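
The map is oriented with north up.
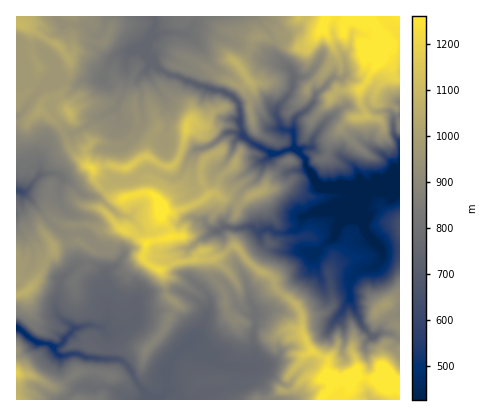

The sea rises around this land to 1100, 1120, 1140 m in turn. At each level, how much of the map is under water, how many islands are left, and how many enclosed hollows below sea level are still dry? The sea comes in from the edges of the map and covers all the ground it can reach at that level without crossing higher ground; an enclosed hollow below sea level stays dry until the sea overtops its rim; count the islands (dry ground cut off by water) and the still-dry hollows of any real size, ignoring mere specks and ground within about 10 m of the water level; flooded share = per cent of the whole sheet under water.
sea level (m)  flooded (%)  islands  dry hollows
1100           89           3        0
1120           90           4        0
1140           92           4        0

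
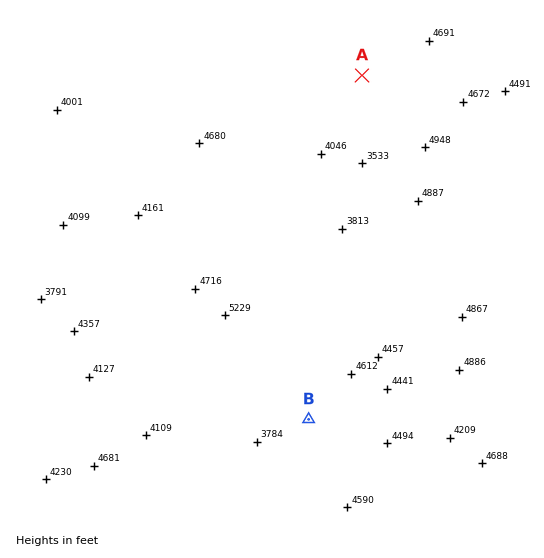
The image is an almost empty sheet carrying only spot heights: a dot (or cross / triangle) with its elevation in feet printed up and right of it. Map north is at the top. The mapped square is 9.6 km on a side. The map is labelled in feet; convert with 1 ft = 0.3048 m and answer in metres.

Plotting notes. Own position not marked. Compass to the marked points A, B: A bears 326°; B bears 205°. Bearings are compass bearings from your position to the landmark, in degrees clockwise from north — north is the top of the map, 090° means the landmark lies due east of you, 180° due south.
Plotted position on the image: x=425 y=169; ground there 1460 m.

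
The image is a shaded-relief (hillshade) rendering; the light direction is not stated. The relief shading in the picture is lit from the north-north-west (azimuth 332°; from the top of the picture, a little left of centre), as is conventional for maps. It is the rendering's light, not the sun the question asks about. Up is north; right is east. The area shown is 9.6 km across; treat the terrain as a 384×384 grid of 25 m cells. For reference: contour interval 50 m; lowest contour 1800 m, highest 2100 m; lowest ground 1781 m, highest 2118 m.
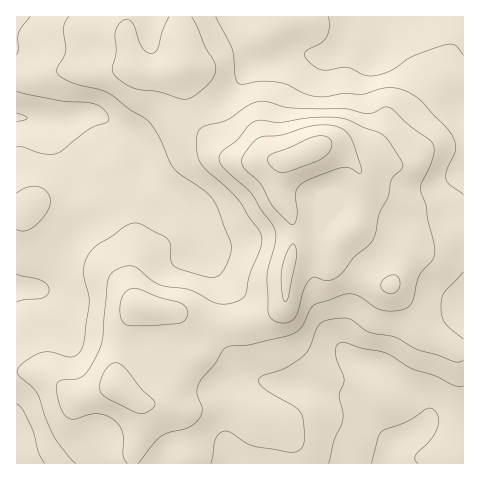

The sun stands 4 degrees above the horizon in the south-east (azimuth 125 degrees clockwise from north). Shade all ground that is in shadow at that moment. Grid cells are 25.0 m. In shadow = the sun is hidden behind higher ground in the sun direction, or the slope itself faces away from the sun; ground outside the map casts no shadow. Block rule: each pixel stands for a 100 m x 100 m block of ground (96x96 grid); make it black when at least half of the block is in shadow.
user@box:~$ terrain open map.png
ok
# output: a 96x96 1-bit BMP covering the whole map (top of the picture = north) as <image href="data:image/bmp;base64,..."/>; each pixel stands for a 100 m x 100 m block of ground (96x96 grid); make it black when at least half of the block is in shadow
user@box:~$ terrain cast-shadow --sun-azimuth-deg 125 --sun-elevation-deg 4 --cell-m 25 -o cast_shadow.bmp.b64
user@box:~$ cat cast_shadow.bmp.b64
<image width="96" height="96" href="data:image/bmp;base64,Qk2+BAAAAAAAAD4AAAAoAAAAYAAAAGAAAAABAAEAAAAAAIAEAAATCwAAEwsAAAIAAAAAAAAA////AAAAAAAAAAAAAAAAAAAAAAAAAAAAAAAAAAAAAAAAAAAAAAAAAAAAAAAAAAYAAAAAAAAAAAAOAAcAAAAAAAAAAAAeAAcAAAAAAAAAAAAfAAAAAAAAAAAAAAAfAAAAAAAAAAAAAAA/AAAAAAAAAAAAAAA/AAAAAAAAAAAAAAA/AAAAAAAAAAAAAAA/gAAAAAAAAAAAAAB/gAAAAAAAAAAAAAB/gAAAAAAAAAAAAAB/gAAAAAAAAAAAAAA/gAAAAAAAAAAAAAAPA+AAAAAAAAAAAAAAD/AAAAAAAAAAAAAAH/AAAAAAAAAAAAAAP/gAAAAAAAAAAAAAP/gAAAAAAAAAAAAcf/gAAAAAAAAAAAA8//gAAAAAAAAAAAAR//gAAAAAAAAAAAAD//gAAAAAAAAAAAAH//gAAAAAAAAAAAAP//gAAAAAAAAAAAAP//gAAAAAAAAAAAAf//gAAAAAAAAAAAAf//gAAAAAAAAAAAAP//wAAAAAAAAAAAAP//wAAAAAAAAAAAAH//4AAAAOAAAAAAAH//4AAAAfAAAAAACH//8AAAB/gAAAAAAH//+AAAD/gAAAAAAH//+B8AP/gAAAAAAH//+D8Af/gAAAAAAH//+D8A//gAAAAAAD//+D4B//gAAAAAAD//8AAD//gAAAAAAD//wAAH//gAAAAAAB//AAAP//wAAAAAAB/+AAAP//wAAAAAAB/+AAAf//wAAAAAAB/+AAAf//wAAAAAAA/+AAA///4AAAAAAAf+AAA///4AAAAAAAB8AAA///4AAAAAAAAAAAB///wAAAAAAAAAAAB///wAAAAAAAAAAAB///gAQAAAAAAAAAB//+AAAAAAAAAAAAD//4AAAAAAAAAAAAD//8AAAAAAAAAAAAD//8AAAAAAAAAAAAB//+AAAAAAAAAAAAA/h+AAAAAAAAAAAAAAB8AAAAAAAAAAAAAAB4AAAAAAAAAAAAAAAAAAAAAAAAAAAAAAAAAAAAAAAAAAAAAAAAAAAAAAAAAAAAAAAAAAAAAAAAAAAAAAPAAAAAAAAAAAAAAP/wAAAAAAAAAAADAf//gAAAAAAAAAADA///8AAAAAAAAAAAB////gAAAAAAAAAAB////wAAAAAACAAAB////8AAAAAAPgAAB/////AAAAAAHgAAD/////gAAAAAAAAAD/////wIAAAAAAAAD/////4cAAAAAAAAH/////88AAAAAAAAH/////98AAAAAAAAD/////7+AAAAAAAAB//////+AAAAAAAAAf//////AAAAAAAAAH//////gAAAAAAAAD//////wAAAAAAAAB//////4AAAAAAAAA//wD//4AAAAAAAAAf+AB//8AAAAAABAAPwAAx/8AAAABwDwAAAAAAf8AAAADwHwAAAAAAH4AAAABgHwAAAAAADgAAAAAAHgAAAAAAAAAAAAAAHgAAAAAAAAAAAAAAHwAAAAAAAAAAAAAAHwAAAAAAAAAAAAAAHwAAAAAAAAAAAAAAPwAAAAAAAAAAHwBgPwAAAAAAAAAA="/>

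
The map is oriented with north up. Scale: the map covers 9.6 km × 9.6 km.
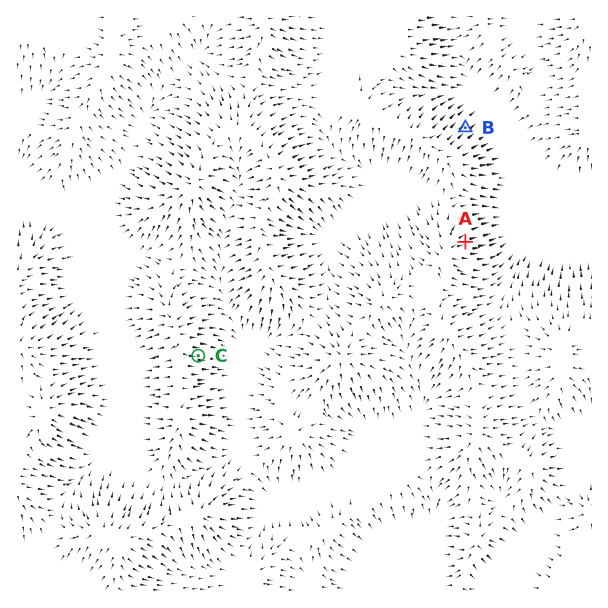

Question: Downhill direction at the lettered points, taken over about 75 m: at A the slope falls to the E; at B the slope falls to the NE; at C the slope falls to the E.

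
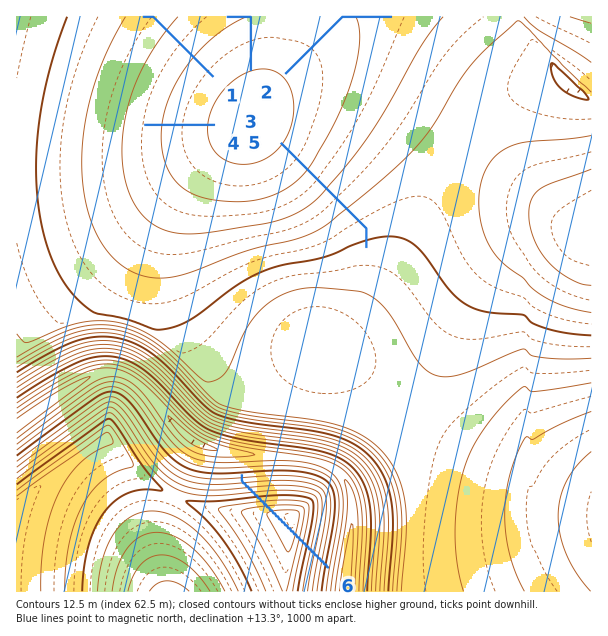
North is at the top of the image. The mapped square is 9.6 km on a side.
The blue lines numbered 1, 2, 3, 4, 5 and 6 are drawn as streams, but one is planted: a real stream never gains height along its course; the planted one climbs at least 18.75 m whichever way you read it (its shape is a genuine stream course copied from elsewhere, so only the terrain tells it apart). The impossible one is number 6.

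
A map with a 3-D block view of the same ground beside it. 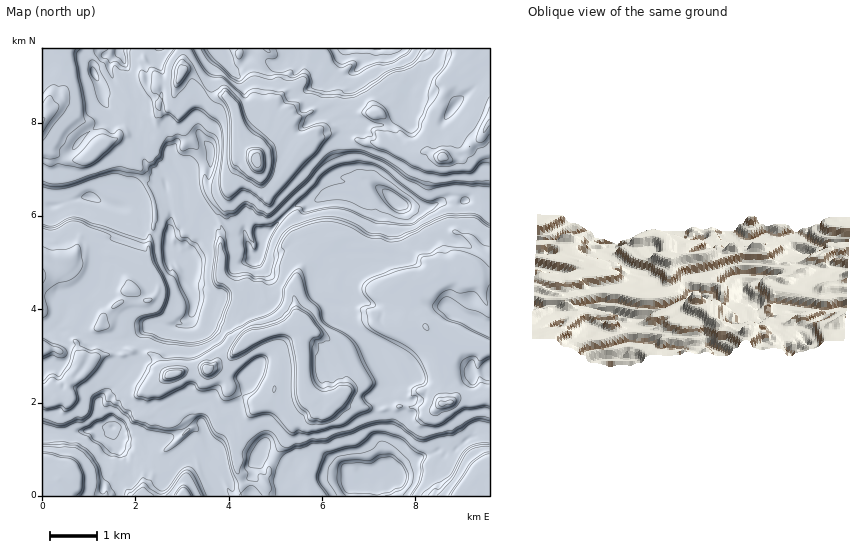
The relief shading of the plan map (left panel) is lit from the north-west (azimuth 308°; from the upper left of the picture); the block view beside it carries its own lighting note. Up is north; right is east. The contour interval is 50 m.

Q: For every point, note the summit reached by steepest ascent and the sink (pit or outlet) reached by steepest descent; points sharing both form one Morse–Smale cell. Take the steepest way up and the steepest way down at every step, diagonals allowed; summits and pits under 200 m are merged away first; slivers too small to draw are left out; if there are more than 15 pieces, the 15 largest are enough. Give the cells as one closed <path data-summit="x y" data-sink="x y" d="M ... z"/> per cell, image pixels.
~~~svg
<path data-summit="328 407" data-sink="395 201" d="M382 190l-17 10-19-5-18 0-30 9-27 26-10 5 1 10-5 13-7-8-5-17-24-13-15 0-6 5-2 14-11 18-4 3-13-8-1-15-13-2-11-6-7-14-9-6-18-3-18-9-13 0-23 9-7 0-8 6 0 42 5 2-5 10 0 81 32 8 16 8 9-7 25-1 6-5 20 4 6 5 3 7 7 8 6 1 19-7 18 1 9-7 15-7 18-18 34-10 20-1 21 11 10 15 9 26 0 12-5 7 11 9 25 4 3-7-3-6 4-5 8-7 8 0 12-7 3-5-9-8-18 9-14-29-10-10-17-10-3-19 9-8 0-3-5-6 0-8 11-18-4-9 31-3 11 2-1-33 6-12 0-4z"/><path data-summit="256 161" data-sink="395 201" d="M181 48l-62 1 0 4 5 6-3 18 7 7 10 19-5 14 6 13 5 4-2 22 3 7 19 17-2 3-17 1-3 3-10 16-8 5 10 3 11 18 11 6 13 2 1 15 10 7 4 1 12-17 4-18 6-5 15 0 6 4 15 6 3 3 6 20 6 5 5-13-1-10 10-5 27-26 30-9 18 0 19 5 17-10-14-10-20-4-6-24 0-8 6-10-1-3-16 0-7 3-11 2-15 14-21 30-2 1-8-5-8-8-3-11-14-15-4-25-6-14-6-7-15-1-19-23-9-2z"/><path data-summit="328 407" data-sink="375 484" d="M305 326l-20 1-34 10-18 18-15 7-9 7-18-1-24 8-19 16-2 22 11-4 8 8 8 0 20-10 9-1 11-4 7 13 12-4 12 2 11-6-9 13-11 9-2 16 4 24 5 13 1 1 11-1 6 4 5-3-1 6 1 6 31 0 4-9-5-15 1-7 10-7 7-3 32 13 4 6 10 8 17 1 13-6 5-6-10-7-1-14-4-9-2-31-26-4-11-9 5-7 0-12-9-26-10-15z"/><path data-summit="442 403" data-sink="395 201" d="M470 201l-14 3-18-1-12 5-18-1-10-4-6 17 1 33-11-2-32 4 5 8-11 18 0 8 5 6 0 3-9 8 3 19 17 10 10 10 14 29 18-9 9 8-3 5-12 7-8 0-8 7-4 5 3 6-2 7 31-4 24 5 10-8 0-17-7-32-17-18-2-8-12-5-4-14-12-12-1-6 14-10 13 1 14-8 7 3 5-5 6 2 14-2 11 5 4-9 13-7 2-4 0-52-5 1z"/><path data-summit="442 403" data-sink="375 484" d="M489 258l-5 7-10 5-3 7-11-5-7 2-13-2-5 5-7-3-14 8-13-1-14 10 1 6 12 12 4 14 10 3 2 3 2 7 16 16 8 34 0 17-10 8-24-5-31 4 2 31 4 9 1 14 11 8 27-16 16-6 7 5 8-3 19-16 10-3 8 1z"/><path data-summit="256 161" data-sink="377 49" d="M363 48l-180 0-1 19 2 3 8 2 19 23 15 1 3 3 8 14 6 31 13 13 5 14 14 10 10-10 13-21 15-14 11-2 7-3 17-1 1-11-7-1-7-10 6-17 0-11 4-5 11-5 6-6 2-5z"/><path data-summit="328 407" data-sink="113 427" d="M131 350l-7 5 0 13-4 7-3 1-24-15-12 16-12 4-1 17-25-1-1 37 8-2 10 2 51-7 0 7 10 14 13 7 17 1 8 4 12-1 22-20 6 2 8-1 5 12-3 8 0 9 16 27 39 0 1-12-5 3-6-4-11 1-1-1-5-13-4-24 2-16 10-8 8-11-9 3-12-2-12 4-7-13-11 4-9 1-20 10-8 0-8-8-11 4 2-22 21-17-10-9-7-11z"/><path data-summit="43 121" data-sink="395 201" d="M118 48l-64 1 1 7 5 7 0 16-4 10-8 13 0 10 11-7 8 3 22 18 11 19-14 14-20 1-15-8-9-10 1 62 14 2 23-9 13 0 11 6 20 5 8-5 6-12 7-7 19-2-6-9-13-10-3-7 2-22-5-4-6-13 5-14-10-19-7-7 3-18-5-6z"/><path data-summit="443 157" data-sink="377 49" d="M474 48l-109 0-3 16-6 6-11 5-4 5 0 11-6 17 7 10 7 1-1 11 5 1 3 7 6 4 18 2 6-3 18 12 14 1 6-2 3-2 0-10 6-23 7-10 1-7 8-16 0-9 21-19z"/><path data-summit="443 157" data-sink="395 201" d="M489 123l-7 13-14 12-19 10-11-2-10-5-10 3-14-1-18-12-6 3-18-2-6-4-3-7-5 0-6 13 6 32 25 6 24 21 11 4 23 0 19-11 7 0 8 5 22 5 3-2z"/><path data-summit="58 479" data-sink="113 427" d="M111 427l-51 7-10-2-6 1-2 2 0 49 5 0 10-4-2 16 63 0 2-3-1-9 13-14 0-6-13-14-3-11-5-5z"/><path data-summit="489 481" data-sink="375 484" d="M486 433l-16 5-17 14-8 3-7-5-31 13-18 14-15 7 3 11 112 1 1-61z"/><path data-summit="443 157" data-sink="375 484" d="M489 48l-14 0-26 27-1 12-9 22-6 8-6 23 0 10 5 4 17 4 19-10 14-12 8-14z"/><path data-summit="183 495" data-sink="113 427" d="M195 439l-26 21-35-5-16-9 1 4 13 14 0 6-13 14 0 11 104 1-14-27 0-9 3-4-2-11-3-5-8 1z"/><path data-summit="43 121" data-sink="375 484" d="M53 48l-11 1 0 92 9 11 15 8 20-1 14-14-11-19-24-20-6-1-11 7 0-10 8-13 4-10 0-16z"/>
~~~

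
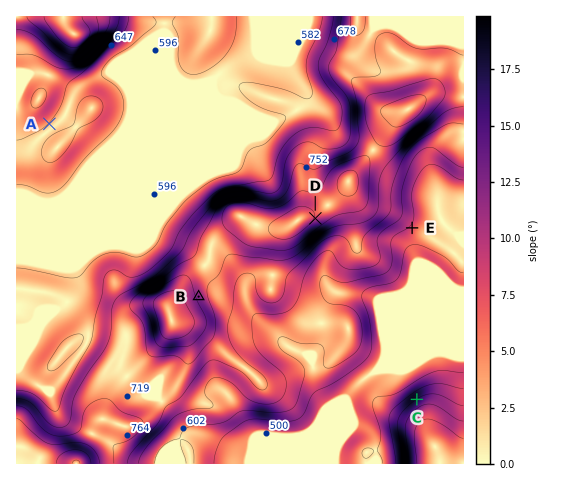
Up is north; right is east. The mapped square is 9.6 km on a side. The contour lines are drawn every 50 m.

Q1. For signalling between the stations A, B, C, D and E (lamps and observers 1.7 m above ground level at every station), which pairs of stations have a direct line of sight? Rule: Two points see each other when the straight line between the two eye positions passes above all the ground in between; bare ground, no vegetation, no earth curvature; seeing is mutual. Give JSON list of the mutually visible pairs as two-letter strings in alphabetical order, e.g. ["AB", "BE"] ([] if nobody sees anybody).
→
["BC", "CD", "CE"]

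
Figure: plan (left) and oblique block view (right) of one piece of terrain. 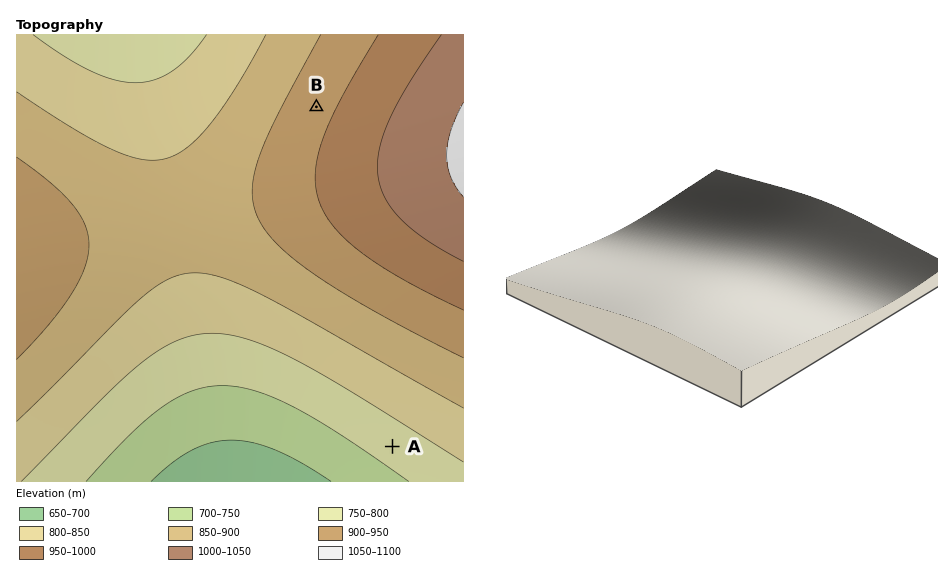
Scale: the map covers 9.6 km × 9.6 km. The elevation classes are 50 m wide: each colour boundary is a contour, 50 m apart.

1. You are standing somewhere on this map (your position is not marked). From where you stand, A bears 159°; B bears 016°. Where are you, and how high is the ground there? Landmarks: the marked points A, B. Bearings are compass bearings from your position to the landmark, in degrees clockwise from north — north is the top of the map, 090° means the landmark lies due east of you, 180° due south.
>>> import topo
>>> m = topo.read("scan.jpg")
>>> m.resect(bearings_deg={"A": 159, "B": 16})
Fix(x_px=293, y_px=188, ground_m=930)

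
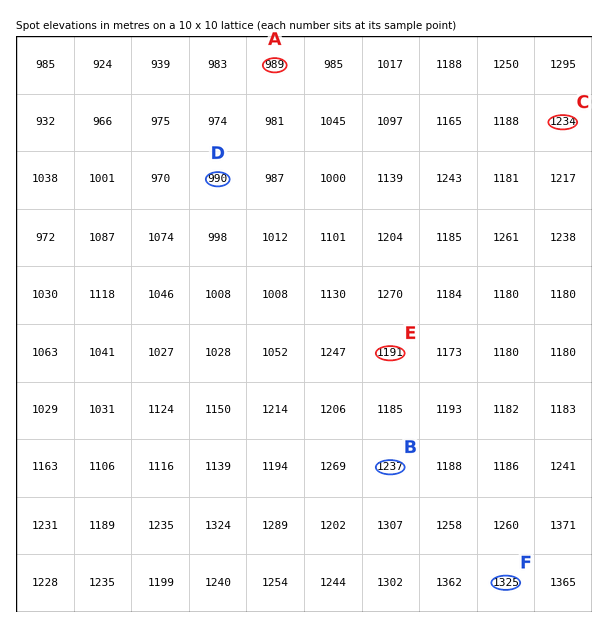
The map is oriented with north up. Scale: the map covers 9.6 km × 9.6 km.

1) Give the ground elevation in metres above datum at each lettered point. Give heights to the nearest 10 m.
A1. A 990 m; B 1240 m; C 1230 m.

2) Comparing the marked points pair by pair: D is below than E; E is below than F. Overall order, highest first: F E D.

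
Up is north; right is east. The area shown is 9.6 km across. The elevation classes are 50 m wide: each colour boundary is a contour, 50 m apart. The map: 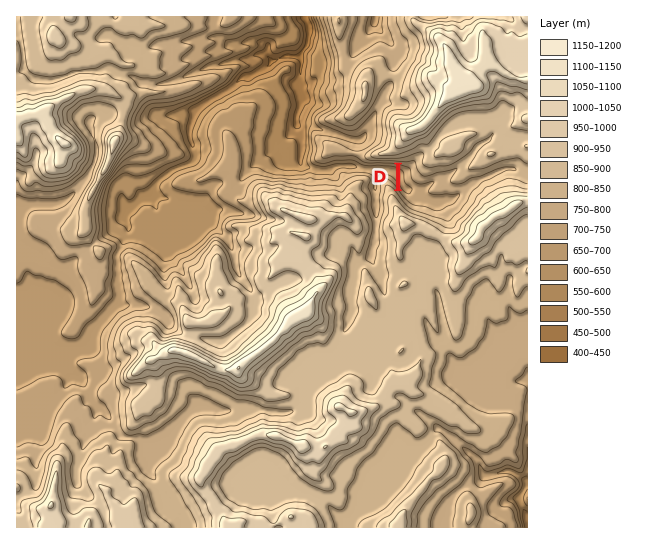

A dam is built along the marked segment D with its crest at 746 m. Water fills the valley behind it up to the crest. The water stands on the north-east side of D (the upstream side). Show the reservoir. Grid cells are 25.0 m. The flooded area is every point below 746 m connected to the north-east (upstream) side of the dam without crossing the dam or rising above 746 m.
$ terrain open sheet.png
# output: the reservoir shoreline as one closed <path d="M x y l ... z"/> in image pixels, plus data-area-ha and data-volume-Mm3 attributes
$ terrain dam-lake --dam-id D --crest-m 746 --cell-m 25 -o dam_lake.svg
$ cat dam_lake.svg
<path d="M402 165l-1 0-1 1 0 1 0 2 0 1 0 1 0 2 0 1 0 1 0 2 0 1 0 1 0 2 0 1 0 1 0 2 0 1 0 1 0 2 0 1 0 1 0 2 1 0 0 1 1 1 1 0 0 1 1 1 1 0 0 1 1 1 1 0 0 1 1 1 1 0 0 1 1 1 1 0 1 0 1 1 1 0 1 1 2 0 1 0 1 0 2 0 1 0 1 0 2 0 0 1 1 1 1 0 2 0 1 1 1 0 1 1 1 0 1 0 1 0 2 0 1 0 1 0 2 0 1-1 1-1 2 0 0-1 1-1 1 0 1 0 1-1 1 0 1 0 1-1 1 0 1 0 1-1 0-1 1 0 0-2 1 0 0-1 0-1 0-2-2 0-1 0-1 0-2 0-1 0-1 0-2 0-1 0-1 0-2 0-1 0-1 0-1 0-1 1-1 0-1 0-1-1-1 0-1 0-1 0-2 0-1 0-1-1 0-1-1 0 0-2 0-1 0-1 1-1 0-1 1 0 1-1 0-1 0-1 1-1-1 0-1 0-1 0-2 0-1 1-1 0-2 0-1 0-1 0-2 0-1 0-1 0-1-1-1 0-1 0-1-1 0-1-1 0-1-1 0-1 0-1 0-1 0-2 0-1 0-1 0-2-1 0-1-1 0-1 0-1-2 0 0-1-1 0-1 0-2 0 0-1-1-1z" data-area-ha="37" data-volume-Mm3="8.97"/>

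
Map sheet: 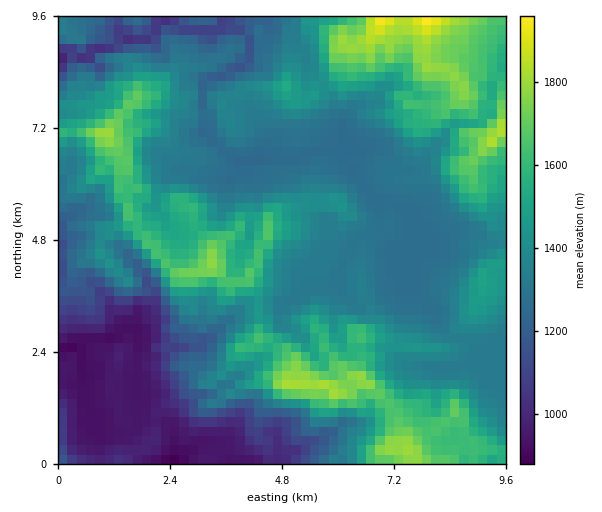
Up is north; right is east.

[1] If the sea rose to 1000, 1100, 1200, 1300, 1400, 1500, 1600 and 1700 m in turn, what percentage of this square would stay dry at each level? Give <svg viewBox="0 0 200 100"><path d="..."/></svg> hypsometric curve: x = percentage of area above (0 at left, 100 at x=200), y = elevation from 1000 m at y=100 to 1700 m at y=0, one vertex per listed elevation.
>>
<svg viewBox="0 0 200 100"><path d="M182 100l-8-14-10-15-37-14-47-14-25-14-21-15-19-14"/></svg>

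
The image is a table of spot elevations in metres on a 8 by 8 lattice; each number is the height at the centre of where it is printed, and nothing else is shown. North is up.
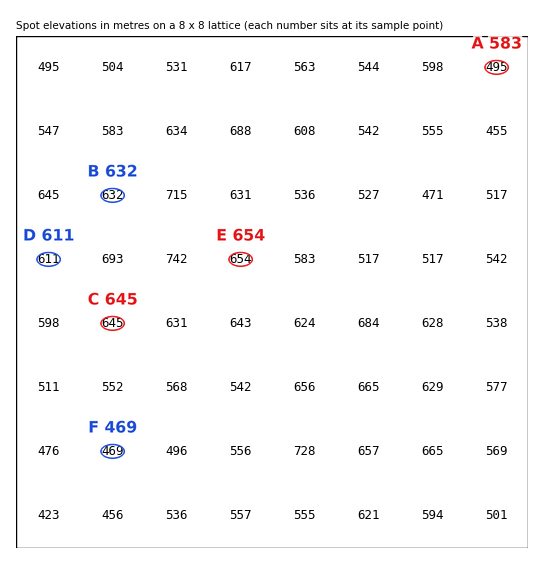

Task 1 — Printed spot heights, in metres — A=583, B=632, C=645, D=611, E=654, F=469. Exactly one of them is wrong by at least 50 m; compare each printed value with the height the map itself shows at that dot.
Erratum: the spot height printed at A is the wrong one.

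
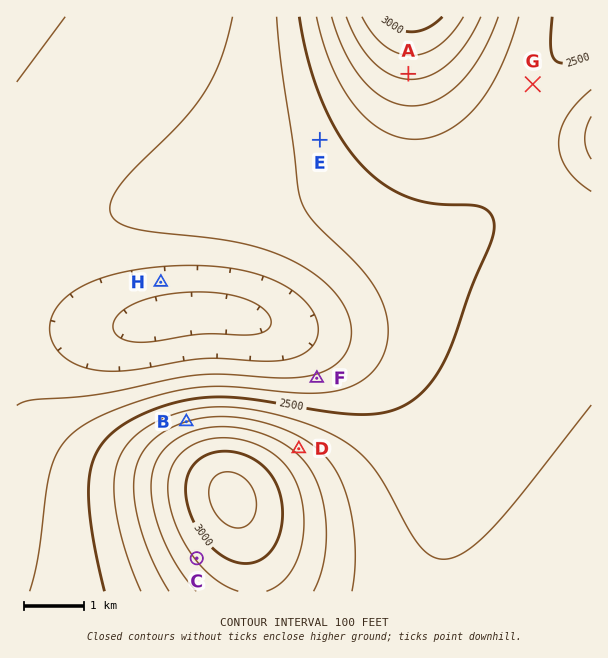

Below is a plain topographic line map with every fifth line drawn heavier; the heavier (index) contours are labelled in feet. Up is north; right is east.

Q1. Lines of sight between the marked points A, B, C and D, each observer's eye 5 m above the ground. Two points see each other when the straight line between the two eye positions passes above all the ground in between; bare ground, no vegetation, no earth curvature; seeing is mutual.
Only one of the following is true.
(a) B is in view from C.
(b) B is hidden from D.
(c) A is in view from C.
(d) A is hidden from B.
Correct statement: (b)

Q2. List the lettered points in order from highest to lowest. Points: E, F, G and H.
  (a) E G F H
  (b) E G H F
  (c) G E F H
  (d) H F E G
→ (c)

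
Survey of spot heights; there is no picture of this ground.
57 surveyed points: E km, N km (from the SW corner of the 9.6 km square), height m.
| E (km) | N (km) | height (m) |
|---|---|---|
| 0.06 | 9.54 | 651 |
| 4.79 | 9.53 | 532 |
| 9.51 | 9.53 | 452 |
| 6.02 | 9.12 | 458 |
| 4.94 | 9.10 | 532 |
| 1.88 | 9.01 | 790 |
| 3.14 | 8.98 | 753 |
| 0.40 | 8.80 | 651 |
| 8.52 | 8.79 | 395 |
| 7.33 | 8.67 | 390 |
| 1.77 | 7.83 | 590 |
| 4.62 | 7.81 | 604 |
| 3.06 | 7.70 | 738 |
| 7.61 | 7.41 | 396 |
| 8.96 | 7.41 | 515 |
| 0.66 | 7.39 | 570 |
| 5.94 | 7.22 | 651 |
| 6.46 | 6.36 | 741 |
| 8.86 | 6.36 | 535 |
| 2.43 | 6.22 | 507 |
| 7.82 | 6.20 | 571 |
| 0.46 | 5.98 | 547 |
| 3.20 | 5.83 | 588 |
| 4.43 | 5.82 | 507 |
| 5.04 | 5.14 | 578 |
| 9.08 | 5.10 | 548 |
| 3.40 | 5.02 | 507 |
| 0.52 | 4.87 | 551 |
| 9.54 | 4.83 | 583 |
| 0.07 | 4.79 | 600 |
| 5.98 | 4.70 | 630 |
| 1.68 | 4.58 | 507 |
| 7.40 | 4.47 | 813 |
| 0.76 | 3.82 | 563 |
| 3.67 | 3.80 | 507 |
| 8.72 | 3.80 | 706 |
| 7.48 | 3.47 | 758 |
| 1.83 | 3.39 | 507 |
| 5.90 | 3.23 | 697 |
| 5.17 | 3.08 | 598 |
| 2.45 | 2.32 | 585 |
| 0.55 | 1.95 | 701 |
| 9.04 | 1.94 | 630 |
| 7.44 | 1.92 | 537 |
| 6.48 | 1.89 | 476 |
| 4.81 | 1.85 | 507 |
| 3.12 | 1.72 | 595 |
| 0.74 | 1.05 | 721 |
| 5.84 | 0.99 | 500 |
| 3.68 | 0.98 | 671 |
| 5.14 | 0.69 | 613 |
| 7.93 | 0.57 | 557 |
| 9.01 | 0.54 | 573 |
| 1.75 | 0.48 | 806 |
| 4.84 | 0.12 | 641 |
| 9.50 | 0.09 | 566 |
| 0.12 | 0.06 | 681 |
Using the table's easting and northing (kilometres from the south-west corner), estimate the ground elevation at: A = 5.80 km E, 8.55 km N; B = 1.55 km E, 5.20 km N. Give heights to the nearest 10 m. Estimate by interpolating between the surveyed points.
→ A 500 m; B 510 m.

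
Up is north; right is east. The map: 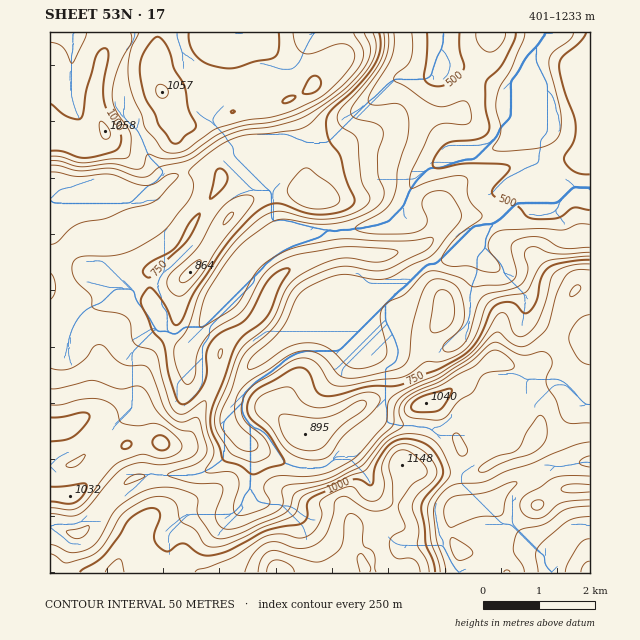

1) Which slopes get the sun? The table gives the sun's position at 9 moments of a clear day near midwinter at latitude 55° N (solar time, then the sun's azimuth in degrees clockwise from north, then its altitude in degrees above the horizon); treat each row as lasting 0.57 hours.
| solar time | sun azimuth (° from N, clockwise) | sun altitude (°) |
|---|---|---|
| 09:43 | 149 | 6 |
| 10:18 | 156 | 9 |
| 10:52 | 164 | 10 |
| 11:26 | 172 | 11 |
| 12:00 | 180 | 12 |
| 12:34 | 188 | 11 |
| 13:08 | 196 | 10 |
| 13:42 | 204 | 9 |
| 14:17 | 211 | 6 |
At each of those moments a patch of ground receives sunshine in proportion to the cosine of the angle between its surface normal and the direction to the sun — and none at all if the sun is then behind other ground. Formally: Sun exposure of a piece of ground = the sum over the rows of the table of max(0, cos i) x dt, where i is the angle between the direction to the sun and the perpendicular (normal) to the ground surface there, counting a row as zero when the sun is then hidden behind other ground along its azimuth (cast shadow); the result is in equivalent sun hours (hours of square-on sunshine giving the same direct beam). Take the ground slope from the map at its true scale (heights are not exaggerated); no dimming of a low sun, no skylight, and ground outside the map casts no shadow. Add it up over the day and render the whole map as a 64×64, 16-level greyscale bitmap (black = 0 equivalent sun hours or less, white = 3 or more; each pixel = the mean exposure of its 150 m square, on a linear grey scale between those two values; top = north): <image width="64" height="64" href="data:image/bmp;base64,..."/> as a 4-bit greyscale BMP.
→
<image width="64" height="64" href="data:image/bmp;base64,Qk12CAAAAAAAAHYAAAAoAAAAQAAAAEAAAAABAAQAAAAAAAAIAAATCwAAEwsAABAAAAAAAAAAAAAAABEREQAiIiIAMzMzAERERABVVVUAZmZmAHd3dwCIiIgAmZmZAKqqqgC7u7sAzMzMAN3d3QDu7u4A////ADIRESNEREREMiIiMzMiIjNEREREMzMzMzMzMyI0REMzEQAAAjREREMgAAASIQAAEjM0REMhERIjMzMyESREQyEAAAABI0QzQyAAAAAQAAAAE0REMzIRESNEVWUzNFRDIQAAAAETRDMyIQAAAAAAAAASREQzVVQyI1VnZVVVVUQyARAAASNVQyERAAAAAAAAABNFVDRnZUMzRVQzRnd2VDNEQxERIkVVMQAAAAAAAAABI0RERVVDMzMzIQFHm6h1VKqoQiEQE0VDERAAAAAAABIjMyESMyIzMzIhEkesyph37uyEIQAAEjMzMQAAAAAAJEQhAAAkM0VDMzM0Rniau7u6q6cxAAAAEjNDIAAAAAARIhAAAUZniGVVVUQyITe93SIkiWMQAAAAASMyAAAAAAAAAAACRnmrqIiHZTEAFHiZAABIljEAAAAAABIQAAAAAAAAABNWeau6mruXUxABEREQABWZZCAAAAAAAAAAAAAAAAAAJWZ3d3ZnirqXUxAAADMyI2mqmaqYhzAAAAAAAAAAAAAUVUMiIiIkeruoUxAAVVQyN7zMzcuodAAAAAARAAAAAAEREQESIhEkaKqXZDN3dkMkeZmZh2VCAAAAFHdTEAAAAAAAABI0MhATaJh3iJmHZDIjREMiIhAAABNZh2UxAAAAAAAAE0VUMiI1ZmZ4d4h2QhARAAACEAACV5dUMzMQAAAAAAE0RVREMyNEREQSNndkIAAAAAEhATaadCEAFFQQAAAAJWZURERDIjMyEQABRVQyIQAAATMiWIdTEAAANmMAATeZl1RERERDMzIRAAABIiMyEAAANTI0RDIQAAABRCARSJmIdlVERVQzMzMAAAABIzMhAAAmUxEREiEAAAABEQAAE1eHZVRFVCI0VQAAAAEiIiEAABV0EAABIiAAAAAAAAAABHdlVVVDIjRVAAAREiESIhAAFGUQAAASMgAAAAAAAAAANWZmZUNEREMRAREiERIiEAEkZiAAAAEiAAAAAAAAAAABV4h2RFVUMiEREiIRESMhEjRmQQAAAAEAAAAAAAAAAAAVh1MjVUMiMyMzMiERIyISNFZjEAAAAAAAAAAAAAAAAAEiEAEjMzNDMzMzMhETQyESRodBAAAAAAAAAAAAAAAAAAAAABIjREQzMzMzIRJnMQAUeZUQAAAAAAAAEREAAAAAAAAAEjREREMzM0RDI2hiAAFIqnIAABERABERERAAAAAAAAATVUREQyIiMzM0V2MAAASKliABEiIiIiIREQAAAAAAACRVVUVUMhESIjVWZBAAAUiHVCIiMzMiIiIhEAAAABABI1ZlVVVDMiIjVWZ1IQABJXZlQzMzMiIiIiMhAAAAAREjV3ZVREQzM0VniIdCEAETZ3ZUQzIiIiIiIyEAAAAAASI1d0QzIiM0RWaJqoQhERJXiIZUQzQyIRIhEAAAAAACMiJFQzIiMzNEQ0abt0MhESeaqYd2d3ZCIQAAAAAAAAEiISIzM0RVVUQxEUm6ZCEQAnm7uqqqqYYyAAAAAAAAEREAACNVZ3d3ZUIAA5qWMhAAFGmqu7qqqpcwAAAAAAIhAAAAI2eJmYiHZCAAWqhTIAAAAkZ3dlVnmpUQAAAAIzIAAAAjV4iIiIh2QhEouoVCEAAAABEAAAEkZ2IREiMyEAAAACI0RFVnd4dTISWruGQgAAAAAAAAAAAUZkIiIhAAAAAAMiEREjRWeGUyI3u6hlMhEhEAAAAAAAJYdUMhAAAAAAEyIQABEjRndlMhOKupmaze7bhSAAAAI0ZnZUIQAAAAAEMyIhERESV4ZCETeru87//+7tyVEBNVQzMzMiEAAAAARDMzMiEREleGMQAmirzMuqmIiZlkNEQyIhEREQAAAABEREMzMzMhJWZCEAFGeHZURDMzRmUyIRIiMiIiIQAAAVVVVERWiGMSRUMhASNEMiERIiIjRTEAATRERDMyIRESZ4mYeJvLljI0RDMyIzMyIhIjMzNFQQAAI0VVRDMzNES87//t7bmal1RERERERDMzIzREREVUEAABEjRERERWeP/////aZpztyXZVVVVEQzMzNEREVWZCAAAAARIzRFVV/sqrzJZFjO/tuWVUREREMzM0RERVZmZBAAAAAAESMzOYZEWIZVZ4mazcqGVVVEREMzNEVVVWZnd3ZkEAAAESM1QyJGVEWIdVes3typl2ZVQyIjRFVVVWeJiIZCEREiM0MyJFMhJXdlVme+///tuYZUMREjNERVZ3d2VDMzMzNEQiIkQREkVVVUM2m97//+ynVCEAEjNEVVZlQyIzQzRFVCISQxEkZmZkMzNFZnis7uyoZCEBIzMzREQzI0RERFZVIiNDIjRnh2QzQyIiM0aL3/7KYxESIiIiM0RERERFZlUzMzNERWZmVEREMiMzMzWL3v63QREREREiNFVURFVmVDMzM1VFVTIjNEREREQzI0V63tt0IRERESI0ZlVEVmZVNEMzVURUMRI0VmZlVEREM0ac3bdURDIiIkZ3dVVWZVU0QzNWVEQzM0Z4iIdmZUMiNWm8ynZlVDM0Vnh2VVVUVUREM0ZUM0REV4h3d3dlQhEjVnmpdmVURFVmd3ZUQyI1NEMyNWQiMzRnZUNFZmQyEBEjNXdlVUREVWZ3d1QxABM0QzIkVCEiNFVDMzNFVDIhEAASRVRERERFZmd3ZCEAAUREMzREMzM0RENEREREQzMiESIjRERERERFVVVUMhEi"/>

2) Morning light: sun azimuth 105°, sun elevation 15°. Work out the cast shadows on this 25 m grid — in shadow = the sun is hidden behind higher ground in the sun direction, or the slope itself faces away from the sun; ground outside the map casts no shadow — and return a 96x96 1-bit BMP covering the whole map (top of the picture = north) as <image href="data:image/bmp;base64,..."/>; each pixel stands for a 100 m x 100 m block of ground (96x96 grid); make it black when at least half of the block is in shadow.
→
<image width="96" height="96" href="data:image/bmp;base64,Qk2+BAAAAAAAAD4AAAAoAAAAYAAAAGAAAAABAAEAAAAAAIAEAAATCwAAEwsAAAIAAAAAAAAA////AAAAAAAAAAAADgAAAAAAAAAAAAAAHgAAAAAAAAAAwAAAPgAAAAAAAAAD4AAAPAAAAAAAAAAH4AAB/AAAAAAAAAAH8AAD/AAAAAAAAAAD8AAD/gAAAAAAAAAD+AAD/gAAAAAAAAAB+AAB/4AAAAAAAAAA/AAA/8DAAAAAAAAAfAAAH/AAAAAAAAAAPgAAB/gAAAAAAAAAAAAAA/wAAAAAEAAAAAAAA//AEAAAAAAAAAAAAf/wOAAAAAAAAAAAAH/4eAAAAAAAAAAAAD/8eAAAAAAAAAAAAB/8+AAAAAAAAAAAAA//+AAAAAAAAAAAAAB/+AAAAAAAAAAAAAB/+AAAAAAAAAAAAYA//AAAAAAAAAAAB8A//AAAAAAAAAAAD8Af/AAAAAAAAAAAH4AP/gAAAAAAAAAAD4AD/AAAAAAAAAAAAAAAfAAAAAAAAAAA8AAAPgAAAAAAAACB8AAAPgAAAAAAAADB8AAAPwAAAAAAAADh+AAMP8AAAAAAAADg+AAef+AAAAAAAABw/AAP//gAAAAAAABwfgAH//4AAAAAAAAwP4AH//8AAAAAAAA4H8AD//+AAAAAAAA4D+AA///gAAAAAAA4B+AAf//wAAAAAAB4A+AAD//8AAAAAAB4AAAAAD/8AAAAAAB4AAAAAB/+AAAAAAB8AAAAAA/+AAAAAAA8AAAAAAP+AAAAAAAeAAAAAAD+AAAAAAAPAAAAAAB+AwAAAAAB4AAAAAB+AwAAAAAB8AAAAAA+B4AAAAAB+AAAAAA/B8AAAAAB+AAAAAA/B8AAAAAA/AAAAAAAD+AAAAAA/AAAAGAAP+AAAAAAfgAAAGAA/+AAAAwAfgAAAAAA/4AAAA8APwAAAAAA/4AAAAeAH4AAAAAA//gAAAPAB8AAAAAAAfwAAAHAAMAAAAAAAAwAAADgAAAAAAAAAAAAAABwAAAAAAAAAAAAAABwAAAAAAAAAAAAAAA4AAAAAAAAAAAAAAA8AAAAAAAAAAAAAAAcAAAAAAAAAAAAAAAeAAAAAAAAAAAAAAAPAAAAAAAAAAAAAAAHAAAAAAAAAAAAAAAAAAAAAAAAAAAAAAAAAAAAAAAAAAAAAAAAAAAAAAAAAAAAAAAAAAAAAAAAAAAAAAAAAAAAAAAAAAAAAAAAAAAAAAAAAAAAAAAAAAAAAAAAAAAAAAAAAAAAAAAAAAAAAAAAAAAAAAAAAAAAAAAAAAAAAAAAAAAAAAAAAAAAAAAAAAAAAAAAAAAAAAAAAAAAAAAAAAAAAAAAAAAAAAAAAAAAAAAAAAAAAAAAAAAAAAAAAAAAAAAAAAAAAAAAAAAAAAAAAAAAAAAAAAAAAAAAAAAAAAAAAAAAAAAAAAAAAAAAACAAAAAAAAAAAAAAAGAAAAAAAAAAAAAAAGAAAAAAAAAAAAAAAOAAAAAAAAAAAAAAAOAAAAAAAAAAAAAAAOAAAQAAAAAAAAAAAEAAAQAAAAAAAAAAAAAAAYAAAAAAAAAAAAAAAAAAAAAAAAAAAAgAAAAAAAAAAAAAAAwAAAAAAAAAAAAAAAw="/>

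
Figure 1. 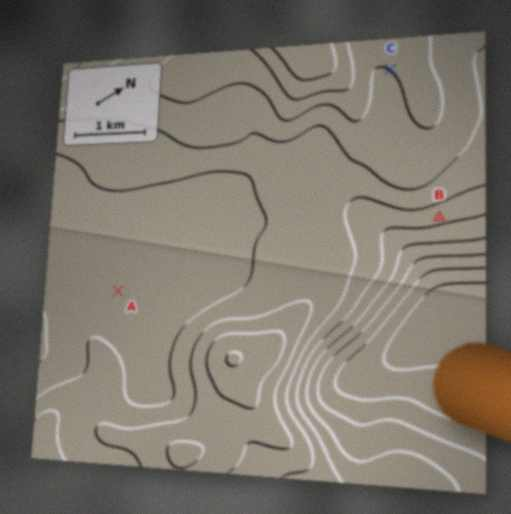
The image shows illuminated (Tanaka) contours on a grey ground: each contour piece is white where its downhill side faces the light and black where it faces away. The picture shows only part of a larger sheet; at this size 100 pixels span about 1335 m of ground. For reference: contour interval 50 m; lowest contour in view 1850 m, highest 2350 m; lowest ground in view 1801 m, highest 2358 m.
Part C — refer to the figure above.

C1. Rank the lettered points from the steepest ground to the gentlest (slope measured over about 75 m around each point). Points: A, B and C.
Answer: B C A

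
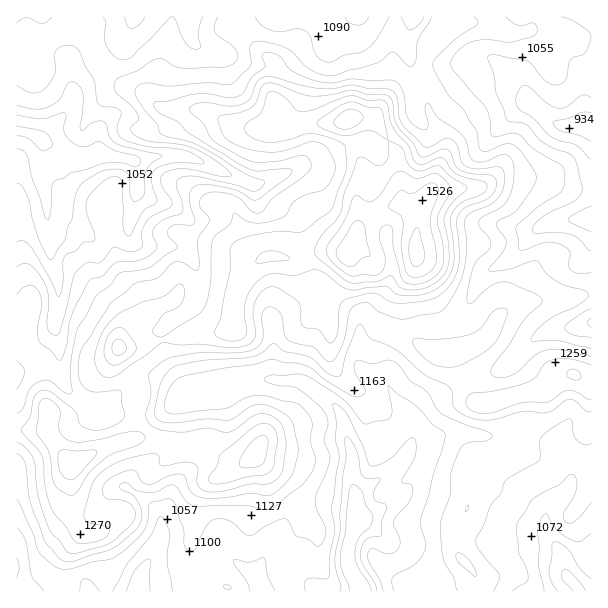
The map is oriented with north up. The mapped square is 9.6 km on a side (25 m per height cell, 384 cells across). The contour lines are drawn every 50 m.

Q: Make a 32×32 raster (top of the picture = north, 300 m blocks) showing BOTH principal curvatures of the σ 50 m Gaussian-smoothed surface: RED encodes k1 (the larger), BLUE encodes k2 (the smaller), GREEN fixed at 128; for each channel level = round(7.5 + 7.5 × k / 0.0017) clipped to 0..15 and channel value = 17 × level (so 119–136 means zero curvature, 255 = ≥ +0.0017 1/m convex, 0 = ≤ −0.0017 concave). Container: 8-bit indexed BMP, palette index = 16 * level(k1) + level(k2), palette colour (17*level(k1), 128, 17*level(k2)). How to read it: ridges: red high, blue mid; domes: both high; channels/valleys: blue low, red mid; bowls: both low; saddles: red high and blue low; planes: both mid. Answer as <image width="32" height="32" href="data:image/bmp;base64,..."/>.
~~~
<image width="32" height="32" href="data:image/bmp;base64,Qk02CAAAAAAAADYEAAAoAAAAIAAAACAAAAABAAgAAAAAAAAEAAATCwAAEwsAAAABAAAAAAAAAIAAABGAAAAigAAAM4AAAESAAABVgAAAZoAAAHeAAACIgAAAmYAAAKqAAAC7gAAAzIAAAN2AAADugAAA/4AAAACAEQARgBEAIoARADOAEQBEgBEAVYARAGaAEQB3gBEAiIARAJmAEQCqgBEAu4ARAMyAEQDdgBEA7oARAP+AEQAAgCIAEYAiACKAIgAzgCIARIAiAFWAIgBmgCIAd4AiAIiAIgCZgCIAqoAiALuAIgDMgCIA3YAiAO6AIgD/gCIAAIAzABGAMwAigDMAM4AzAESAMwBVgDMAZoAzAHeAMwCIgDMAmYAzAKqAMwC7gDMAzIAzAN2AMwDugDMA/4AzAACARAARgEQAIoBEADOARABEgEQAVYBEAGaARAB3gEQAiIBEAJmARACqgEQAu4BEAMyARADdgEQA7oBEAP+ARAAAgFUAEYBVACKAVQAzgFUARIBVAFWAVQBmgFUAd4BVAIiAVQCZgFUAqoBVALuAVQDMgFUA3YBVAO6AVQD/gFUAAIBmABGAZgAigGYAM4BmAESAZgBVgGYAZoBmAHeAZgCIgGYAmYBmAKqAZgC7gGYAzIBmAN2AZgDugGYA/4BmAACAdwARgHcAIoB3ADOAdwBEgHcAVYB3AGaAdwB3gHcAiIB3AJmAdwCqgHcAu4B3AMyAdwDdgHcA7oB3AP+AdwAAgIgAEYCIACKAiAAzgIgARICIAFWAiABmgIgAd4CIAIiAiACZgIgAqoCIALuAiADMgIgA3YCIAO6AiAD/gIgAAICZABGAmQAigJkAM4CZAESAmQBVgJkAZoCZAHeAmQCIgJkAmYCZAKqAmQC7gJkAzICZAN2AmQDugJkA/4CZAACAqgARgKoAIoCqADOAqgBEgKoAVYCqAGaAqgB3gKoAiICqAJmAqgCqgKoAu4CqAMyAqgDdgKoA7oCqAP+AqgAAgLsAEYC7ACKAuwAzgLsARIC7AFWAuwBmgLsAd4C7AIiAuwCZgLsAqoC7ALuAuwDMgLsA3YC7AO6AuwD/gLsAAIDMABGAzAAigMwAM4DMAESAzABVgMwAZoDMAHeAzACIgMwAmYDMAKqAzAC7gMwAzIDMAN2AzADugMwA/4DMAACA3QARgN0AIoDdADOA3QBEgN0AVYDdAGaA3QB3gN0AiIDdAJmA3QCqgN0Au4DdAMyA3QDdgN0A7oDdAP+A3QAAgO4AEYDuACKA7gAzgO4ARIDuAFWA7gBmgO4Ad4DuAIiA7gCZgO4AqoDuALuA7gDMgO4A3YDuAO6A7gD/gO4AAID/ABGA/wAigP8AM4D/AESA/wBVgP8AZoD/AHeA/wCIgP8AmYD/AKqA/wC7gP8AzID/AN2A/wDugP8A/4D/ALeXpnSGt3KWh5iXuLiRuKeC97Fg1rmop5XIp5a4pnKThJXFlIK1hIKXl5eWg4S4lrjWgOjGhoaEyMiGl6eFcdh0pqfox6WGgZa4h3WXloWXp9aA+oOFhobXhXaHl4SCtnSXp8fI57iSg7eGdoeXdJeo6YCSpaiHl8eGh4eWgcmXhJe3pYW364BztYR0hZaVlae2cYOjlpeHuKh2h5eCuKeEl7a2hIGgpHKm2KeFhqaUlrdwpMiEhoeHt4eHh4aEp3OH2NdldIPZpZLH59e3uJaYp4DWgbaFl5inhneHmIamU4X4+PeWhZS3tqWWx+qXhqi5gMe4goaGmKm3qJeHhpe117R0pffo18anqJWW6biGhpVw15eGhYWUg4OWlnaGuKTnpoV0c7Sic5anhYbIx6aoppC3l4Z1lpSklIOFlXS1gvu2koN0yLZidIN0laeVp5aAtbenhIanxvn49rXIYsaU1YC2uJSk1mR1hoWDgnOSgLX3pnOWhoWllHSmxtfF16Wlgbil5oOVhXV0g4OEhHWF+ISDdHWYqJeFhHOWqNnYuKaBuKX957XGt6a3uMajp6X5gqeVp7e4yMiohIKnl4bIk4C3hfeUdoenx9jqtpG5p9iThZenhoV1lsiXhYGBgri2gKeGpreXh4V2l9Zzc5aYt4N0loSElYWFqLiXl6aEqNiAp6eXl6enl4SX53SFloels3OTxaWjlIKomKenx9e4toC3laeolqeng4fHpnWWZHLYx8Lm28mlcZOnl4aFhseStKd0tnWFp5KWh5fIx8jD1+vHsrXqyqWUlIG3qJeEx3OEpnTFcaWktKioqKiYhpWn2Kdwxui4hKW5poKnuKbHgpaFp8eAyMmik5W1hZWFhnXXt3Kk95RjYnGDdHCBcciClpepyICTcKTZ6NiRp5iGc9aVx7bXxpSFpaaXl5eWx4KWpqjpgKXI5ui2oGCUt5dz14WFyMbq9vj5lJaoqKW3g5eUlcagxNe0gHCipoFwlGSlt4Tlgfdyc+W2lqiphLh0g6JwoIGggHCTt7iXmIVzdLOUlflw1bZyhNiWl6ilgXOl2pLX+efW1ra4yMjI18TGxYL1lHCkpqaCpqh0coOWp4GmtYKCtce31+fGxaeVtdb89vhRhaaGl5eElJClg6iplnOntsbYlqendVO26ralpcmV96Gml4eHhoVyqKmVmamWhJa3p5eGhoaFhNW0hYVUpIOUlKeHdoeHhYWomJaXh5WWp5V1p4eGdnRktceWZWWGhpaFpZR0dYSFlpeHl6iHhoendYWHp3SUhqXWlZWGdoZ2p5TW2IZ1lqiXloeYmJaoqKiXg4a3g6epuHV1h4eHhoWnpYLoyMfHtriWl5c="/>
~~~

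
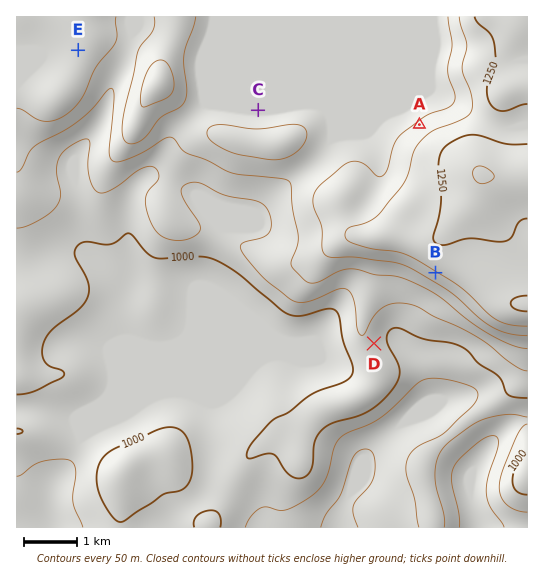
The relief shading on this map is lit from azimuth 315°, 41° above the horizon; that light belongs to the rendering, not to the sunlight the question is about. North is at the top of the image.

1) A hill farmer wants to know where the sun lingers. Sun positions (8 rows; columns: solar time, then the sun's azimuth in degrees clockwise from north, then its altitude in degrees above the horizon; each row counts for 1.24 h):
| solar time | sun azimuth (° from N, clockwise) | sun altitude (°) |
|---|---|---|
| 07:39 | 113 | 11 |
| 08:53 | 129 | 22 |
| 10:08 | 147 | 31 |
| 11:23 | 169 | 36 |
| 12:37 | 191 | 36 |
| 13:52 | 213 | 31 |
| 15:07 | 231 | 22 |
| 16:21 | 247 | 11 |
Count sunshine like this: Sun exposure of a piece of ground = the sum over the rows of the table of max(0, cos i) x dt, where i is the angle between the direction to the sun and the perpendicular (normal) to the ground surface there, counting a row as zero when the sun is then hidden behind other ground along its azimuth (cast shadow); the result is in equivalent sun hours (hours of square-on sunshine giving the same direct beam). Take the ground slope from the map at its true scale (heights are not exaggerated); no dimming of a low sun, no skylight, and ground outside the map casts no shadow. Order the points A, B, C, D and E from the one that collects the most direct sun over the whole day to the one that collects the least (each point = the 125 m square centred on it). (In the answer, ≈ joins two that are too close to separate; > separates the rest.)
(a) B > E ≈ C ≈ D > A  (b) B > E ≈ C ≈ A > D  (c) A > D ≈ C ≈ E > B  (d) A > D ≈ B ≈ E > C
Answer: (a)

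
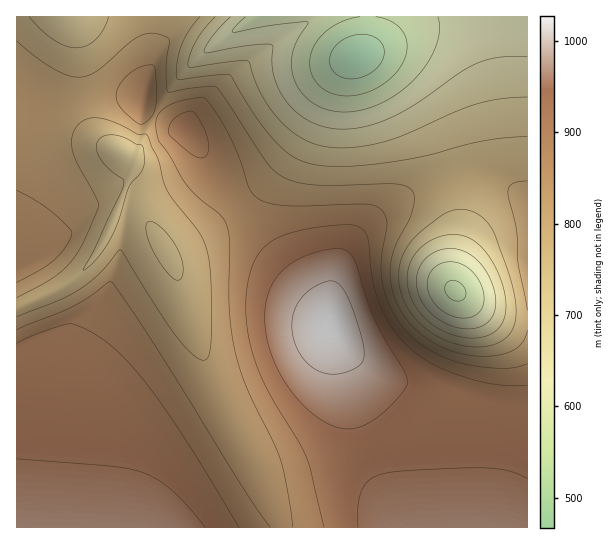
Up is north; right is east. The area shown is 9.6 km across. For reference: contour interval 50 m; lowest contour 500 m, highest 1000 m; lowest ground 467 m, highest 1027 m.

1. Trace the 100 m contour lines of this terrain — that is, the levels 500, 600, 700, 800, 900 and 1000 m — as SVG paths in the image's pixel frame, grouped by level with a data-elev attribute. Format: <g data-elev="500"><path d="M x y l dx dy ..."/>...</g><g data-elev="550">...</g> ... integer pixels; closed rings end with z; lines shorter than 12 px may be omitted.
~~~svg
<g data-elev="500"><path d="M345 78l-10-5-5-8 0-10 5-9 11-8 12-3 12 0 9 5 4 6 1 7-2 8-4 6-8 6-8 4-9 2z"/></g><g data-elev="600"><path d="M461 318l-11-3-9-5-8-8-4-9-2-10 2-8 5-7 8-5 12-1 11 4 10 9 7 12 2 14-3 9-8 7z"/><path d="M438 17l2 13-4 16-9 17-13 16-15 14-18 10-19 7-17 2-16-2-15-6-11-10-8-13-3-14 1-14 4-12 11-19-34 3-41 7 2-5 10-10"/></g><g data-elev="700"><path d="M469 338l-20-5-18-10-14-14-8-18-1-18 5-16 13-14 16-7 9-2 10 1 9 3 8 6 8 8 7 11 11 26 2 21-2 9-4 7-5 5-8 5z"/><path d="M527 97l-28 2-24 5-21 8-52 24-25 8-31 4-27-3-10-3-12-7-21-18-16-26-11-30-10 0-50 6 0-8 6-16 8-13 12-13"/></g><g data-elev="800"><path d="M527 330l-3 11-8 8-13 5-16 2-17-1-19-4-16-7-14-10-12-12-10-14-6-15-3-16 1-14 3-13 15-31 4-10 1-12-2-7-7-4-11-2-60 1-24 0-16-4-13-5-8-7-7-8-49-74-11 0-36 5-3-1-1-25 4-24-3-4-13-5-13 3-12 7-31 27-9 5-10 2-12-2-14-7-18-11-18-16"/><path d="M17 298l34-19 18-15 13-19 16-36 0-8-20-36-5-14-1-13 5-12 9-7 12-1 17 5 23 11 8 0 12 25 5 22 4 9 8 12 23 29 9 19 3 23 2 37-1 35-4 13-4 2-6-2-19-19-19-27-38-62-3 1-20 24-19 15-20 10-42 17"/><path d="M527 181l-14 3-4 3-1 6 8 34 2 35 9 48"/></g><g data-elev="900"><path d="M239 527l-44-72-33-50-28-36-24-24-20-14-20-7-30 9-23 10"/><path d="M527 385l-30 0-32-8-32-13-24-17-17-20-12-22-8-26-4-41-3-6-6-5-13-2-33 3-26 6-17 8-7 7-6 8-8 21-3 28 3 31 6 24 9 22 35 59 8 16 17 69"/><path d="M196 157l6 1 4-2 3-6-1-8-3-12-6-11-5-7-5-1-8 3-8 5-4 7-1 7 2 3 12 11z"/></g><g data-elev="1000"><path d="M329 374l13-1 13-5 7-5 2-9-3-20-12-35-8-13-4-4-6-1-14 4-14 11-8 13-3 16 2 17 9 16 12 11z"/></g>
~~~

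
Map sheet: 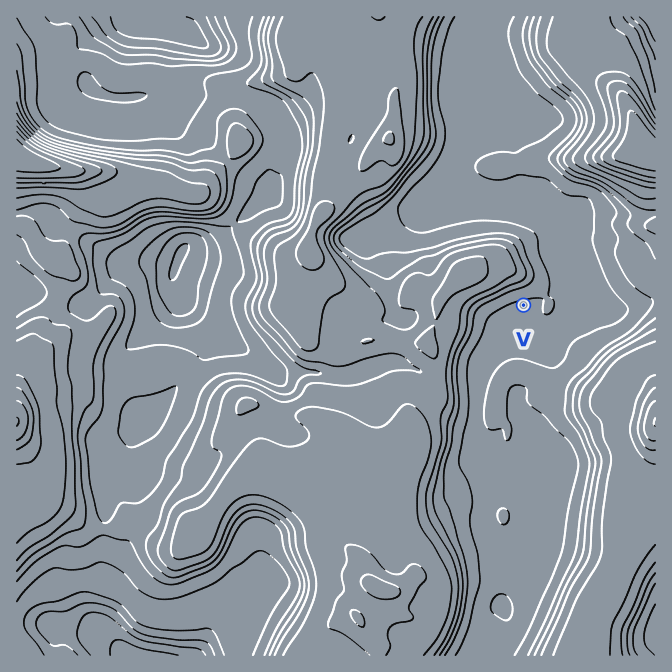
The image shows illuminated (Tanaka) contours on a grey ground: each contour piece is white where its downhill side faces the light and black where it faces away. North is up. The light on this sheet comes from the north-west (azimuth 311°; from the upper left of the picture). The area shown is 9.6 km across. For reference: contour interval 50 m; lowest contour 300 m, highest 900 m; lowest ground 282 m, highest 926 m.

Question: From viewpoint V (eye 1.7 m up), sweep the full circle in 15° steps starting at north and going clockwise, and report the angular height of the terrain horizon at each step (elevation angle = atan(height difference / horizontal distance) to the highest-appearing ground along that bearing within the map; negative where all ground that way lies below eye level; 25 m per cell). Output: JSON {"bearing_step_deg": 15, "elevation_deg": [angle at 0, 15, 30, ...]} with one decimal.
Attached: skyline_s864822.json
{"bearing_step_deg": 15, "elevation_deg": [14.8, 9.3, 8.6, 7.9, 4.2, 2.3, 1.7, 5.6, 7.1, 8.1, 5.5, 2.8, 0.5, 2.8, 3.7, 5.5, 7.7, 9.1, 10.1, 13.0, 16.4, 17.8, 17.8, 17.6]}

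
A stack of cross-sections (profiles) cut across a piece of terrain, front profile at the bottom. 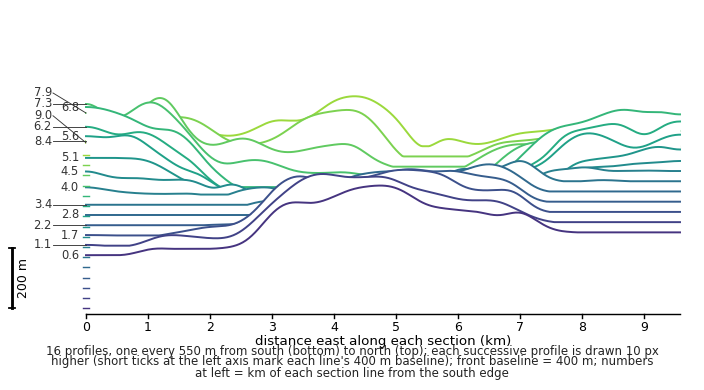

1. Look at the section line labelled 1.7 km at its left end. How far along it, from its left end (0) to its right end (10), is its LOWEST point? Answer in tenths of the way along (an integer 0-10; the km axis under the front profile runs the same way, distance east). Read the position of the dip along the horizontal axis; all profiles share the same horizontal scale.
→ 1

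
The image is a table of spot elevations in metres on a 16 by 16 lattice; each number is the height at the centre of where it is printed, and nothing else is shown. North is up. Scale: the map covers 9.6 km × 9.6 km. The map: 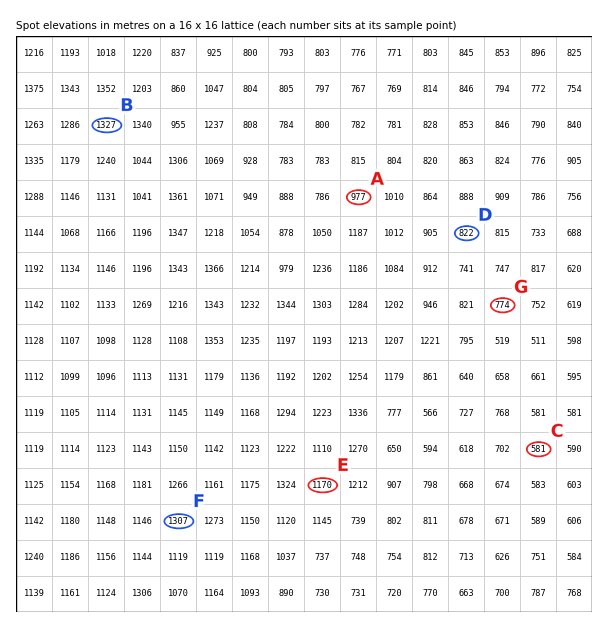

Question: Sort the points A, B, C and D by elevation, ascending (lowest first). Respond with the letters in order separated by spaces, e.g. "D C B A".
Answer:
C D A B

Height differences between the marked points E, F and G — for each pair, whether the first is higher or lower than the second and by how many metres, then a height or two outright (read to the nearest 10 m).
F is higher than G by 540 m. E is higher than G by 400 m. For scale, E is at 1170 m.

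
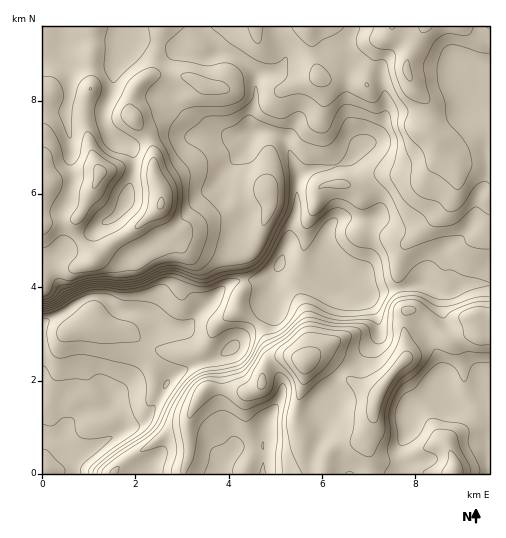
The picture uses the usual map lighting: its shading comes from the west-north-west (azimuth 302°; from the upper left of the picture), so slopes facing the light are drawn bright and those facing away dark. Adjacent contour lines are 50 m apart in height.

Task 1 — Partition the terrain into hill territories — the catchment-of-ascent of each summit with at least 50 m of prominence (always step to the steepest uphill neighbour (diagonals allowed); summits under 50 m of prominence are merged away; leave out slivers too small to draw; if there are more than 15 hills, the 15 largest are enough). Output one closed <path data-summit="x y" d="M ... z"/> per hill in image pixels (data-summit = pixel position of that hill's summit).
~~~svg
<path data-summit="100 172" d="M201 26l-159 1 0 81 23 4 6 29 0 28 3 10-6 23-6 10 0 38 51-32 11-12 10-37-1-16-4-8 7 0 17-11 11-2 21 5 58-1 10-3-7 15-17 20-8 15-28 24-16 21-3 9 3 11-2 26-5 12-7 6 9-13 0-23-3-7-7-6-5 0-21 12-8 8 2 48-12-1-9-10-8-3-11 0-17 9-19-32-7-5-5 0 1 205 100 0-25-34-5-4 28-13 4-4 27-42 20-11 34-13 13-13 31-35 2-18 7-23 23 15 30 14 14-2 18-23 5-16 4-33 5-5 1-9-5-10-17-25-5-12-20 9-15 1-19 8-12-35-10-7-21-2-5-6 0-8 6-17 0-28-19-15-17-5-17-21z"/><path data-summit="407 71" d="M489 26l-287 1 1 5 17 21 17 5 19 15 0 28-6 17 0 8 5 6 21 2 10 7 12 35 19-8 15-1 14-5 7-5-1 4 5 9 17 25 5 15-6 9-5 39-5 12-18 22 13 5 8 0 15-6 40-7 21 9 8 0 13-8 27-2z"/><path data-summit="305 361" d="M279 264l-7 23-2 18-31 35-13 13-34 13-20 11-5 5-21 35-5 6-28 13 5 4 15 23 11 11 76 0 4-12 12-14 4-2 22 1 1 27 85-1-12-24-12-14 0-22 14-38 7-6 11-6 22-26 0-16-6-14-6-8-19-7-20 0-34-18z"/><path data-summit="160 204" d="M253 132l-10 4-49 1-30-5-11 2-17 11-6 1 4 12 0 11-10 37-11 12-9 4-30 22-10 5-12 14 2 11 17 30 2 2 17-9 11 0 8 3 9 10 12 1-2-48 8-8 21-12 7 1 5 5 3 7 0 23-6 9 1 0 6-6 3-15 1-19-3-11 3-9 16-21 28-24 8-15 17-20z"/><path data-summit="377 398" d="M421 284l-40 7-21 6 6 2 6 8 6 14 1 12-19 26-22 16-14 38 0 22 12 14 12 25 53 0 5-10-5-19 7-16 2-17 16-13 15-1 0-32-3-12-11-19 14-17 1-22-3-4z"/><path data-summit="475 316" d="M489 284l-26 1-10 7-11 1-1 25-14 17 11 19 3 12 0 32 12 11 11 0 26-11z"/><path data-summit="453 472" d="M439 397l-13 2-16 13-2 17-7 16 5 18-5 10 88 1 0-41-9-10-31-17z"/><path data-summit="43 185" d="M50 109l-8 0 0 159 5 1 6 4-1-10 11-16-1-35 7-14 5-22-3-7 0-28-6-29z"/>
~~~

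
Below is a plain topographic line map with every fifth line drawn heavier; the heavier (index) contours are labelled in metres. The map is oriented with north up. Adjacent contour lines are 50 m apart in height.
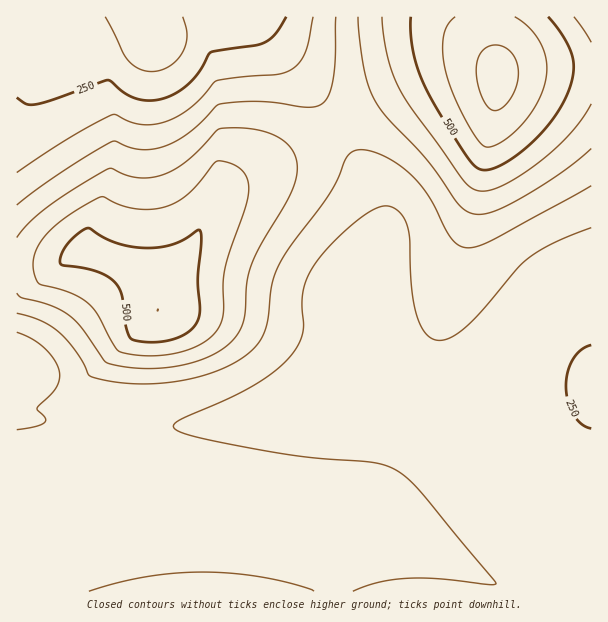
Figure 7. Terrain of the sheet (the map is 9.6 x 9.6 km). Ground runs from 170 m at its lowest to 620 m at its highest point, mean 350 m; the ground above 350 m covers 31.7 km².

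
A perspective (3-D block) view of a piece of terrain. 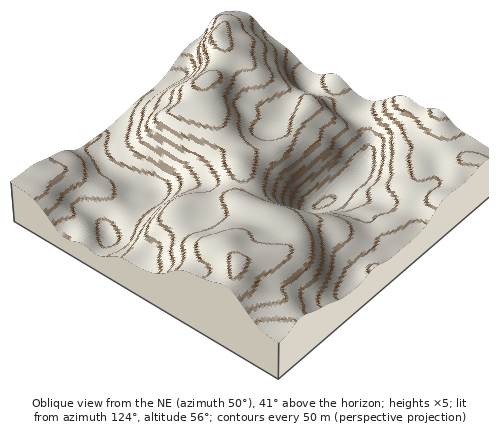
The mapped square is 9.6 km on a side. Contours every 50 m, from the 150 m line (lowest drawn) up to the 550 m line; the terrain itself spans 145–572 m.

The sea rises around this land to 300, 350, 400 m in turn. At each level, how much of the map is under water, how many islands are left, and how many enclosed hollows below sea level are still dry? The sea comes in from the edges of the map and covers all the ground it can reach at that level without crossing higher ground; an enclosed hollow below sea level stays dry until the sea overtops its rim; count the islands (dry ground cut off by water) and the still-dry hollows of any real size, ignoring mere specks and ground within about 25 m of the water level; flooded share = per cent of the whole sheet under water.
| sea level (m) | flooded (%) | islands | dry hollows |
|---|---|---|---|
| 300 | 27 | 0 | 0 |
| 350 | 42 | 0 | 0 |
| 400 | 60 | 0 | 0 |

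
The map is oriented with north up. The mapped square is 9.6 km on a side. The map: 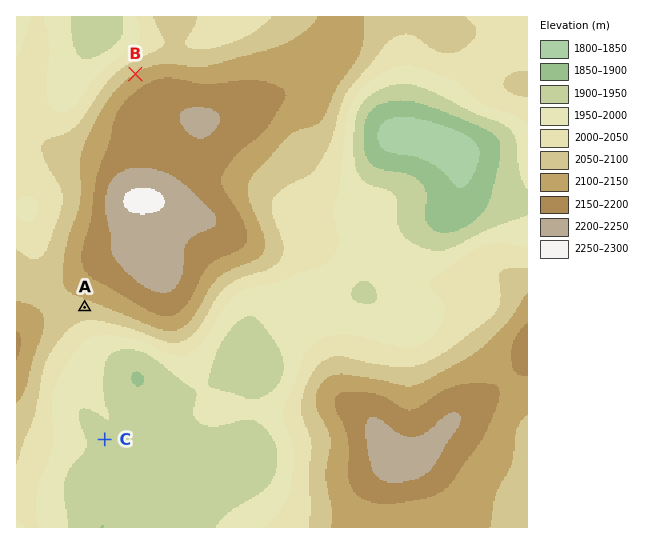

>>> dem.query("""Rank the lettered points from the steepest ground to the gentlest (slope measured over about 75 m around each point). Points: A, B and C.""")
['B', 'A', 'C']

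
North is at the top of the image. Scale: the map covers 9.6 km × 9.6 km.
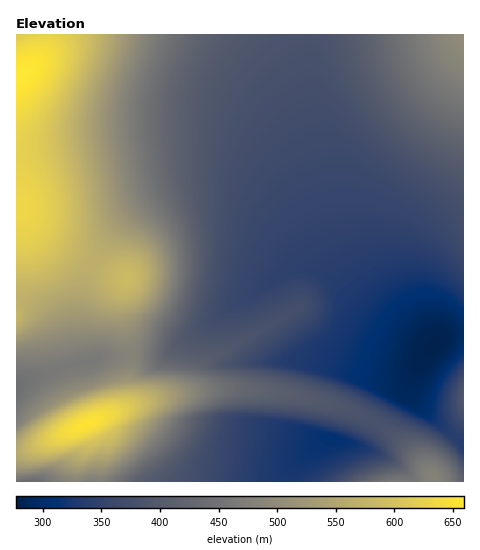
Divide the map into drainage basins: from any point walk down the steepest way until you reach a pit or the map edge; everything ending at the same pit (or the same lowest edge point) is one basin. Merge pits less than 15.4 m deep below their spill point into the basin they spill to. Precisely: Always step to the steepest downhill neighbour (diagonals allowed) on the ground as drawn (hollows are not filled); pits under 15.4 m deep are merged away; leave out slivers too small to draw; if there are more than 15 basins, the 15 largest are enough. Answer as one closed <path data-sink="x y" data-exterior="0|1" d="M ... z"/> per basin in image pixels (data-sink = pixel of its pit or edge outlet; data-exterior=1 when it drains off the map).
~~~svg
<path data-sink="432 346" data-exterior="0" d="M463 34l-447 1 0 171 6 1 6 14 6 7 22 17 46 23 25 10-5 16 0 17 4 19 8 22 0 8-4 14-1 26-5 8 44-12 48-7 34 0 56 8 40 11 39 20 28 24 21 26 0 4 30-1z"/><path data-sink="336 438" data-exterior="0" d="M250 389l-34 0-48 7-48 14-31 12-2 2 13 29-1 28 335 0 0-3-21-26-18-17-19-13-30-14-26-8-26-6z"/><path data-sink="17 388" data-exterior="1" d="M22 207l-6 0 1 243 14-2 92-40 6-8 1-26 4-14 0-8-8-22-4-19 0-17 5-16-25-10-56-30-18-17z"/><path data-sink="29 481" data-exterior="1" d="M78 427l-47 21-14 2-1 31 58 1 7-30z"/>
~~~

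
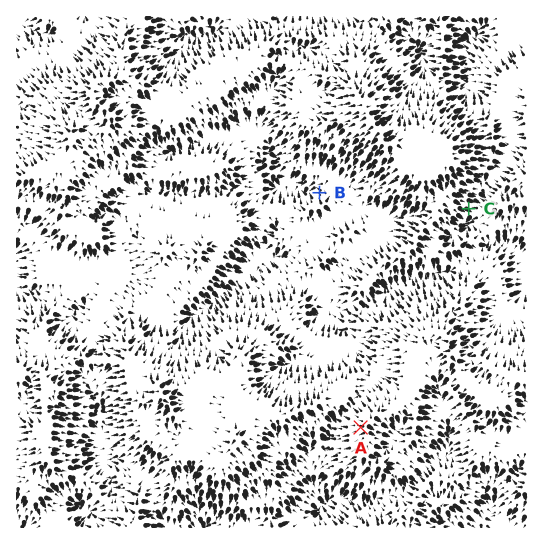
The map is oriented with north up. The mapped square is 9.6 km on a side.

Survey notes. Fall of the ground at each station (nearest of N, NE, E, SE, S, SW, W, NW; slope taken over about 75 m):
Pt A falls W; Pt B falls NW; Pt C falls SE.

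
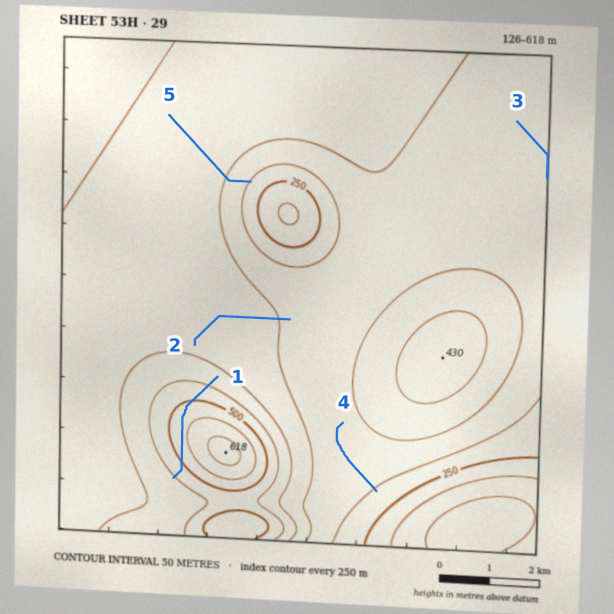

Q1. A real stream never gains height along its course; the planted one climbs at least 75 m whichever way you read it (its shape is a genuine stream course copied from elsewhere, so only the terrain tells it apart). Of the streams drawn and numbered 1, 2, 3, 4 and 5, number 1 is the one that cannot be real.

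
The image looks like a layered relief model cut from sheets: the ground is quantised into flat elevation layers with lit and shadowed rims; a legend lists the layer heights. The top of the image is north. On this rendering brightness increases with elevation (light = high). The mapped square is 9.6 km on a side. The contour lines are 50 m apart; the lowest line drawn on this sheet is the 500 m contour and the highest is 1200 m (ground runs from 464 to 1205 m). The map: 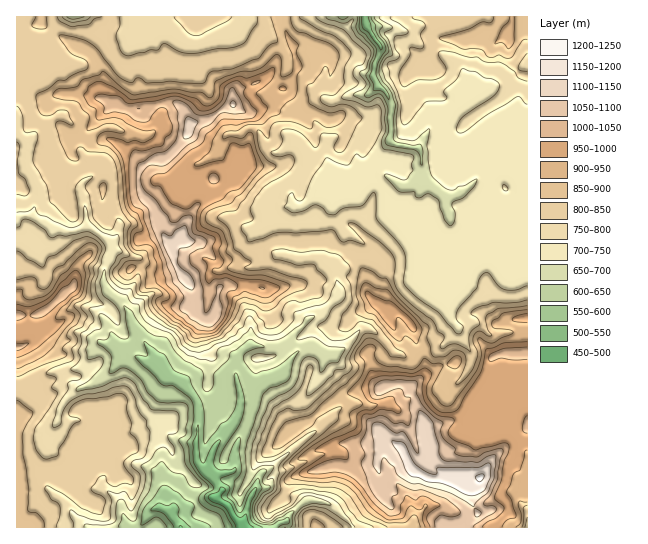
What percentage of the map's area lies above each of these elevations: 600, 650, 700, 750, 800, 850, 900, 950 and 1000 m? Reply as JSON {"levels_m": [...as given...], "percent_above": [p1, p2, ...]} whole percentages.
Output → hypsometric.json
{"levels_m": [600, 650, 700, 750, 800, 850, 900, 950, 1000], "percent_above": [97, 92, 87, 71, 56, 36, 26, 20, 11]}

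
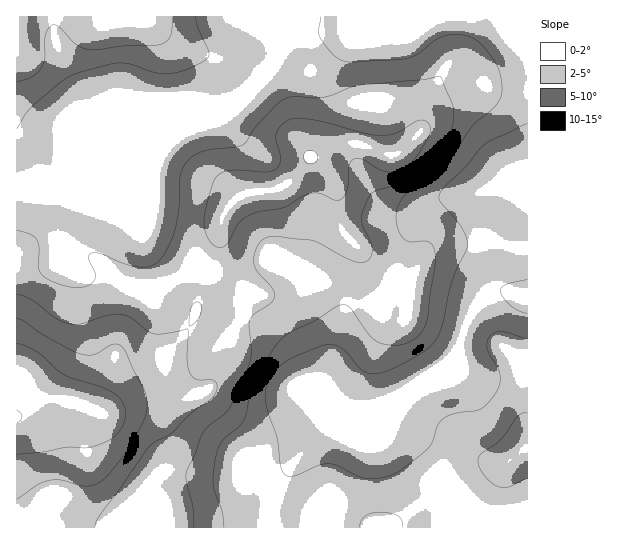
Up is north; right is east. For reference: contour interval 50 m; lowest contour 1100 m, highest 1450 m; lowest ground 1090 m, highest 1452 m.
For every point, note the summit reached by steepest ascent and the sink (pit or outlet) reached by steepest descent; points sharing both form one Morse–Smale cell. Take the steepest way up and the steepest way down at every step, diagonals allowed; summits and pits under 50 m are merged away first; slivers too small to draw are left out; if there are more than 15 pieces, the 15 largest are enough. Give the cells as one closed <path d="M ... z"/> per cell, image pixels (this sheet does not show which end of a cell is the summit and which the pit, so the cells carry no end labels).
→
<path d="M175 137l-124 52-16 2-9-3-10 1 1 339 250 0 5-27 9-20 42-53 87-36 19-17 18-12 12-13 2-13 8-20 17-22 8-4 12 0 22 4 0-97-22-10-9-1-24 8-39 5-5 3-10 11-22 56-13 24-9 7-24 11-8 11-12 40-7 15 12 16-33-13-14-34-14-15-21-13-9-9-5-16-6-7-9-7-22-9-22 5-12-1-12-10-8-12-6-16 10-28 2-40 6-15z"/><path d="M502 16l-85 0-38 16-16 4-13-5-44 0-24 10-3 4-4 14-10 16-36 37-43 19-8 5-17 18-6 15 0 30-3 16-9 22 6 16 8 12 9 8 7 3 30-5 26 12 11 11 5 16 9 9 21 13 10 10 11 19 5 18 33 14 1-2-11-13 7-15 10-37 10-14 24-11 9-7 13-24 12-35 12-25 13-10 39-5 24-8 5 0 26 10 0-147-21-17-4-8z"/><path d="M506 291l-12 0-14 10-12 18-9 31-4 5-33 25-12 12-87 36-42 53-12 29-1 17 259 1 1-231z"/><path d="M299 16l-282 0-1 171 19 4 16-2 126-52 20-12 28-10 40-40 10-16 4-14 28-15z"/><path d="M415 16l-114 0-1 3 7 12 43 0 13 5 16-4z"/><path d="M527 16l-24 1 0 8 4 8 10 10 10 6z"/>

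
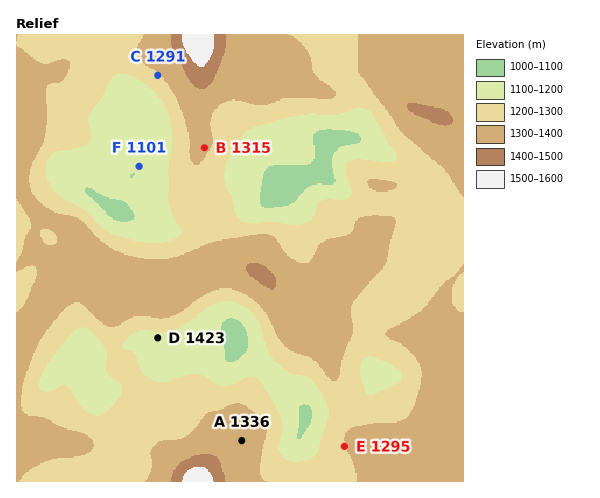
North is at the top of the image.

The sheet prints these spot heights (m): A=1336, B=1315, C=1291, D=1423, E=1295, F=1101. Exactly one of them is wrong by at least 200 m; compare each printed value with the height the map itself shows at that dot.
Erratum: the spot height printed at D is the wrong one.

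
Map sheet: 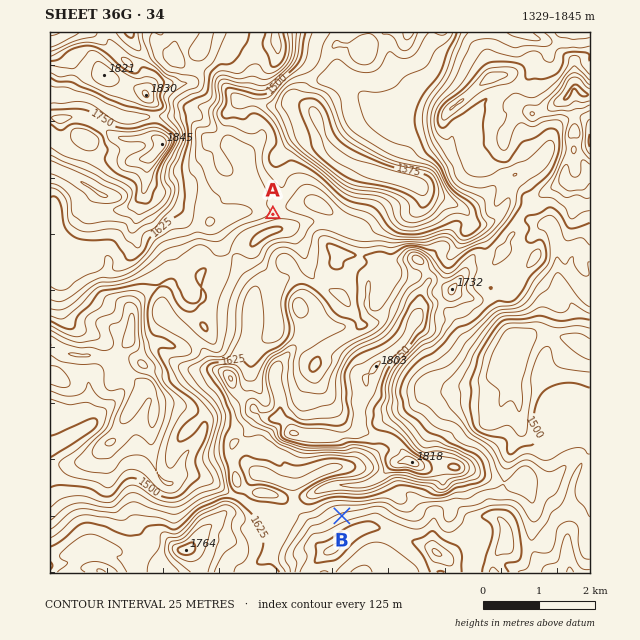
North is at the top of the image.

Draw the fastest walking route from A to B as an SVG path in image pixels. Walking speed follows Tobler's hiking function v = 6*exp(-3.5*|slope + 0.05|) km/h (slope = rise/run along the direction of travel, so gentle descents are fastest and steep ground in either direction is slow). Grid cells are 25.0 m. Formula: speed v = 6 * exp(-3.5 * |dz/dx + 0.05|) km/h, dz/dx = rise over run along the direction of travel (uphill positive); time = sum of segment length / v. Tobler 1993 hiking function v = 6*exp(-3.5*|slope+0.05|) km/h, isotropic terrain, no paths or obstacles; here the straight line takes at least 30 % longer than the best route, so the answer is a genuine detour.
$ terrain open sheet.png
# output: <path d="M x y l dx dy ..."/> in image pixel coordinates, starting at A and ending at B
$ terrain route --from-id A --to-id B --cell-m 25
<path d="M273 214l-6 6-11 6-6 5-8 17 0 168 8 15 9 9 12 25 16 16 14 28 1 1 9 4 28 0 3 2"/>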